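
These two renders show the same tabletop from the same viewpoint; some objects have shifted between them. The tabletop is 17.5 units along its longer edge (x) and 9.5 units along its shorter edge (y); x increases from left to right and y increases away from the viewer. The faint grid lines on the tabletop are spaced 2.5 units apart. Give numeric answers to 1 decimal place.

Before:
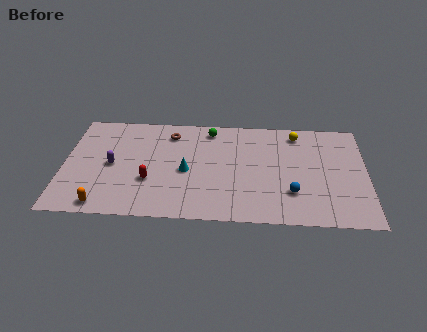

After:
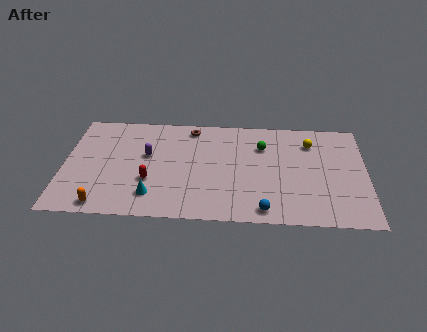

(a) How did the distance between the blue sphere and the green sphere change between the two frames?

-1.6

Before: roughly 7.3 units apart; after: 5.7. That's 1.6 units closer together.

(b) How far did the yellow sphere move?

1.1

The yellow sphere was near (13.5, 8.1) before and (14.3, 7.3) after, so it travelled √(0.8² + 0.8²) ≈ 1.1 units.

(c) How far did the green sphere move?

3.4

From (8.4, 8.2) to (11.5, 6.8), the green sphere covered √(3.1² + 1.4²) ≈ 3.4 units.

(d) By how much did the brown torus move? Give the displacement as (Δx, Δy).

(1.2, 0.6)

The brown torus was at about (6.1, 7.7) and moved to about (7.3, 8.3).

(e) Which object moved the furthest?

the green sphere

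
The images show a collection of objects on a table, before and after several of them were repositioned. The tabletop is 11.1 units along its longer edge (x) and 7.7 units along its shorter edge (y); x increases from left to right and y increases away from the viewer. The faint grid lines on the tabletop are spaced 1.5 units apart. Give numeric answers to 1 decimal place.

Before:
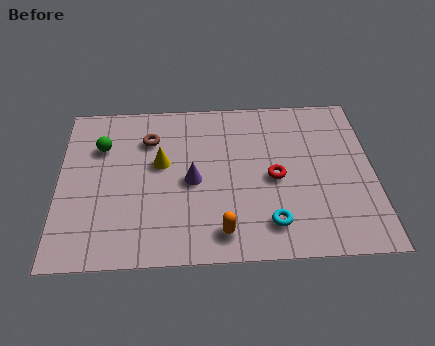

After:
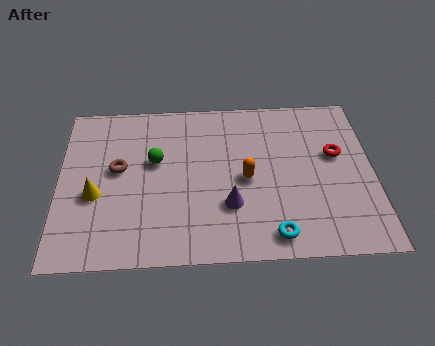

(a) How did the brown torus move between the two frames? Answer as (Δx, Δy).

(-1.1, -1.4)

The brown torus started near (3.2, 5.7) and ended near (2.1, 4.3).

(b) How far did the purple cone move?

1.8

The purple cone moved from about (4.7, 3.6) to (6.0, 2.4), a distance of √(1.3² + 1.2²) ≈ 1.8.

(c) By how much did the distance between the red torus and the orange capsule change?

+0.3

Before: roughly 3.1 units apart; after: 3.4. That's 0.3 units further apart.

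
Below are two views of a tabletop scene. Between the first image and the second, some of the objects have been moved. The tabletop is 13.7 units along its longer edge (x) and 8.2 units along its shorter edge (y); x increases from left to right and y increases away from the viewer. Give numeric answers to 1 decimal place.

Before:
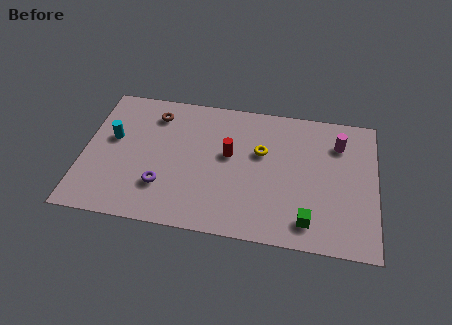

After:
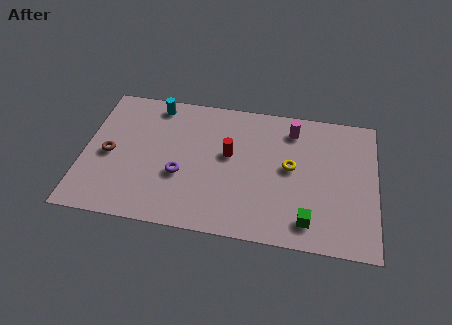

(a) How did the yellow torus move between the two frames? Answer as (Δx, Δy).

(1.4, -0.7)

From the two frames, the yellow torus sits at roughly (8.3, 5.1) before and (9.7, 4.4) after.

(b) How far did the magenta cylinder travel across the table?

2.3

The magenta cylinder moved from about (11.9, 6.2) to (9.7, 6.7), a distance of √(2.2² + 0.5²) ≈ 2.3.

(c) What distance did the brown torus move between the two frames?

3.4

The brown torus moved from about (3.2, 6.6) to (1.2, 3.8), a distance of √(2.0² + 2.8²) ≈ 3.4.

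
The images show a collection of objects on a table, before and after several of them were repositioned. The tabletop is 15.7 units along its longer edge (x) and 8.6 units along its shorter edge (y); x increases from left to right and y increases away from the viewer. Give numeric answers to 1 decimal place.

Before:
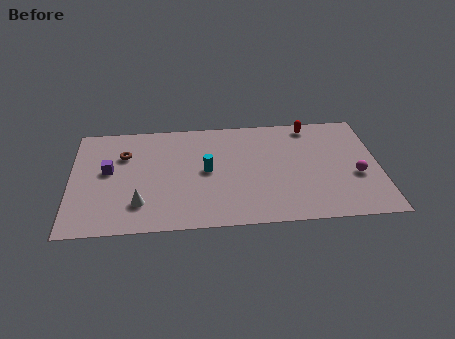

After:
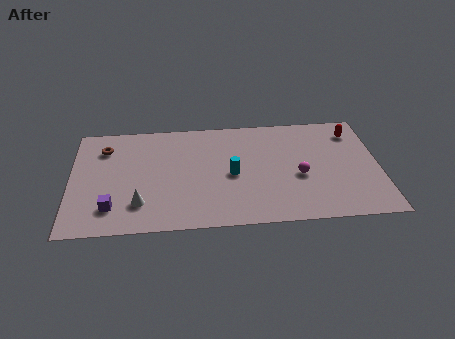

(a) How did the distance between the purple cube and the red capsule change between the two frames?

+2.6

They were about 10.8 units apart before and 13.4 after — 2.6 units further apart.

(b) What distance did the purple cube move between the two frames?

2.9

The purple cube was near (1.9, 4.8) before and (2.1, 1.9) after, so it travelled √(0.2² + 2.9²) ≈ 2.9 units.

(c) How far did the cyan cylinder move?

1.4

The cyan cylinder was near (6.9, 4.4) before and (8.2, 4.0) after, so it travelled √(1.3² + 0.4²) ≈ 1.4 units.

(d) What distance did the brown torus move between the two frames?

1.2

From (2.7, 6.0) to (1.7, 6.6), the brown torus covered √(1.0² + 0.6²) ≈ 1.2 units.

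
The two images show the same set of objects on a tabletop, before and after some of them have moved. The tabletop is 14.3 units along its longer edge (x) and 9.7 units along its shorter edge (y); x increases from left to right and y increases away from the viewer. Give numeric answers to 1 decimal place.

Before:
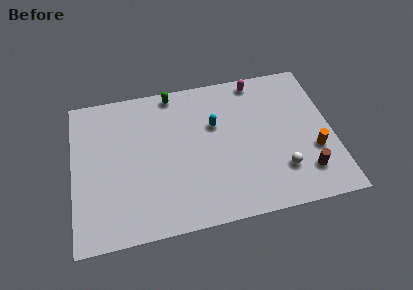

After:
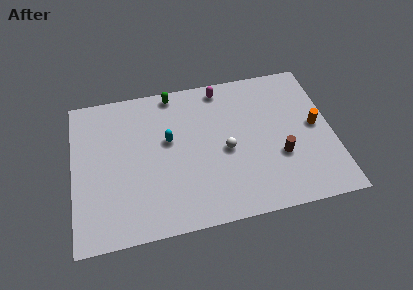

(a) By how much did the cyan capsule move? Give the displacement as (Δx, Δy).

(-2.6, -0.5)

The cyan capsule was at about (7.9, 6.2) and moved to about (5.3, 5.7).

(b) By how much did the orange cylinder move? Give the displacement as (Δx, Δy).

(0.2, 1.6)

From the two frames, the orange cylinder sits at roughly (13.2, 3.4) before and (13.4, 5.0) after.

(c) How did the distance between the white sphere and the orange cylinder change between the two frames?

+2.9

Before: roughly 2.1 units apart; after: 5.0. That's 2.9 units further apart.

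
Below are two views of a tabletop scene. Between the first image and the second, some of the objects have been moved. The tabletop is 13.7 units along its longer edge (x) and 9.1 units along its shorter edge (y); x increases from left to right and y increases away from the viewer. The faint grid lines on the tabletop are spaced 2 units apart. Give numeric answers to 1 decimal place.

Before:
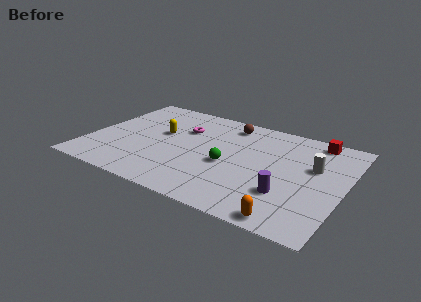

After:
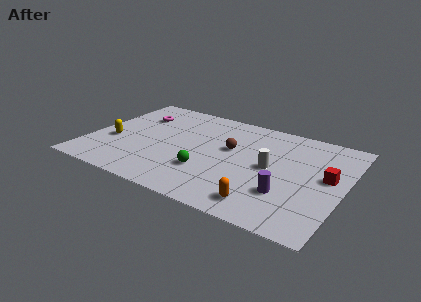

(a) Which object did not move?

the purple cylinder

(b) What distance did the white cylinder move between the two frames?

2.4

The white cylinder was near (12.0, 5.6) before and (9.8, 4.6) after, so it travelled √(2.2² + 1.0²) ≈ 2.4 units.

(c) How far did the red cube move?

3.3

From (11.8, 8.1) to (12.8, 5.0), the red cube covered √(1.0² + 3.1²) ≈ 3.3 units.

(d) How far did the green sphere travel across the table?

1.5

The green sphere was near (7.6, 3.9) before and (6.6, 2.8) after, so it travelled √(1.0² + 1.1²) ≈ 1.5 units.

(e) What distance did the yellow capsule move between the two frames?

3.0

The yellow capsule moved from about (3.7, 5.3) to (1.3, 3.5), a distance of √(2.4² + 1.8²) ≈ 3.0.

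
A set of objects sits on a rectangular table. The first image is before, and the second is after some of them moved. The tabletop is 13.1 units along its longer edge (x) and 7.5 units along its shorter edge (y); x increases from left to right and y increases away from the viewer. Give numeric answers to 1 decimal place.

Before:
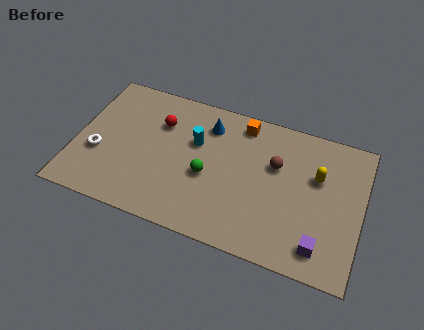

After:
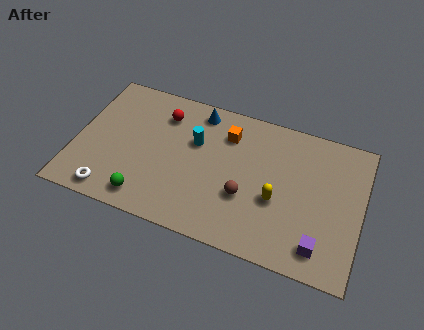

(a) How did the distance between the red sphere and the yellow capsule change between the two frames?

-1.1

The distance was about 7.3 in the first image and 6.2 in the second, so they moved 1.1 units closer together.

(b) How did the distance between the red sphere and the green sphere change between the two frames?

+1.5

They were about 3.2 units apart before and 4.7 after — 1.5 units further apart.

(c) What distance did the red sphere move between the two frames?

0.5

From (3.7, 5.3) to (3.8, 5.8), the red sphere covered √(0.1² + 0.5²) ≈ 0.5 units.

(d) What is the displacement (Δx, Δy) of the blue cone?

(-0.5, 0.6)

The blue cone started near (5.9, 5.9) and ended near (5.4, 6.5).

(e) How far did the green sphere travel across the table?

3.3

The green sphere was near (6.1, 3.2) before and (3.5, 1.1) after, so it travelled √(2.6² + 2.1²) ≈ 3.3 units.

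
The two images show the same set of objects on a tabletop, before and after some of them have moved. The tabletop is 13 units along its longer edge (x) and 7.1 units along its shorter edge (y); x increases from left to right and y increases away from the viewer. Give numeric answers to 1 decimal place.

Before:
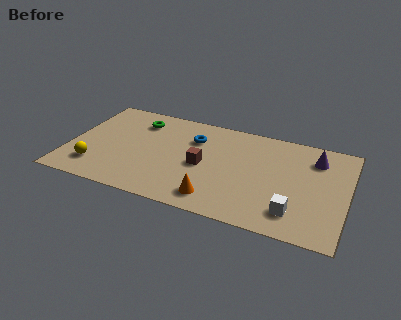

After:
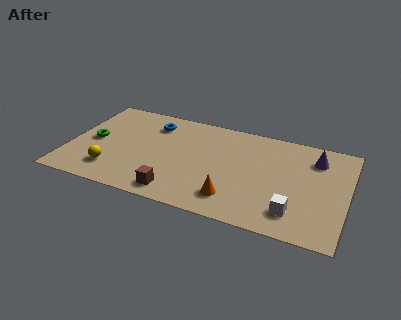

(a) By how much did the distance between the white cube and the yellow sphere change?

-0.8

The distance was about 9.3 in the first image and 8.5 in the second, so they moved 0.8 units closer together.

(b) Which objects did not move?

the purple cone and the white cube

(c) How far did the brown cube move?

2.5

The brown cube moved from about (6.3, 3.3) to (5.3, 1.0), a distance of √(1.0² + 2.3²) ≈ 2.5.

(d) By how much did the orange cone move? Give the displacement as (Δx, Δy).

(0.8, 0.3)

From the two frames, the orange cone sits at roughly (7.1, 1.2) before and (7.9, 1.5) after.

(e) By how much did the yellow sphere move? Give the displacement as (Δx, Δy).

(0.8, 0.0)

The yellow sphere started near (1.4, 1.6) and ended near (2.2, 1.6).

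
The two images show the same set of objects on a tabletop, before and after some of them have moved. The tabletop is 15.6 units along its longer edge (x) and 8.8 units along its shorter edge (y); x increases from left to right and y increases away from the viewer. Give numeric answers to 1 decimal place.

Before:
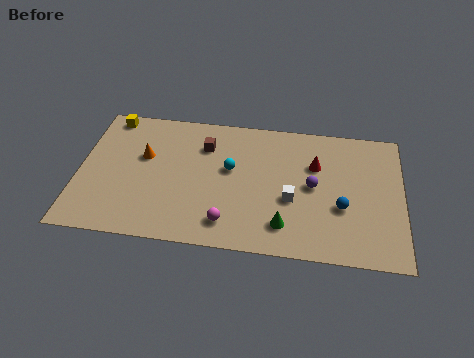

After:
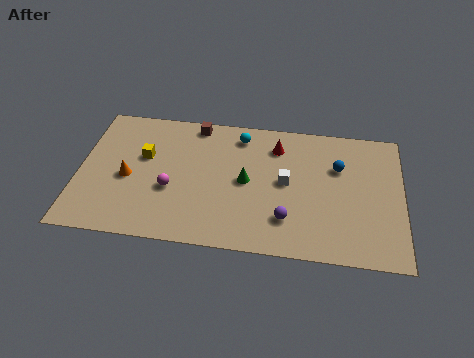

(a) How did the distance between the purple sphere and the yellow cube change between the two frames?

-2.9

Before: roughly 10.6 units apart; after: 7.7. That's 2.9 units closer together.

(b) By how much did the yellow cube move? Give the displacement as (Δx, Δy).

(1.8, -2.5)

From the two frames, the yellow cube sits at roughly (1.3, 7.9) before and (3.1, 5.4) after.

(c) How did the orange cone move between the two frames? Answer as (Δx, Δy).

(-0.7, -1.5)

From the two frames, the orange cone sits at roughly (3.1, 5.4) before and (2.4, 3.9) after.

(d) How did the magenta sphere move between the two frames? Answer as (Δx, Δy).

(-2.8, 1.8)

The magenta sphere was at about (7.3, 1.6) and moved to about (4.5, 3.4).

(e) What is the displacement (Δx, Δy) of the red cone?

(-1.9, 1.0)

The red cone started near (11.4, 5.9) and ended near (9.5, 6.9).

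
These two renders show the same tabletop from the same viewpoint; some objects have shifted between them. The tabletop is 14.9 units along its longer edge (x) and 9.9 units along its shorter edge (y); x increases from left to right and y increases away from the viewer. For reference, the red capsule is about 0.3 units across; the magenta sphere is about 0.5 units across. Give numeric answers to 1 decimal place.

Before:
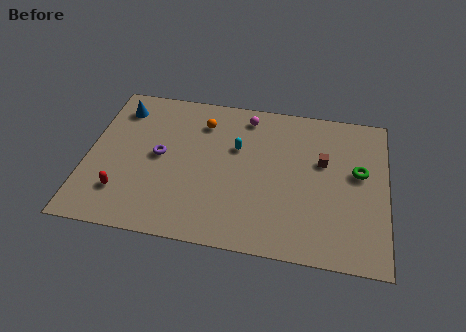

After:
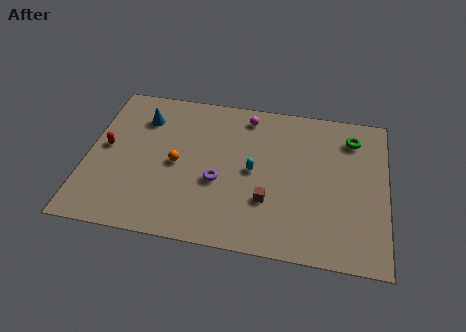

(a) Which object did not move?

the magenta sphere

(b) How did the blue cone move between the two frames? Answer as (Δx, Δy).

(1.2, -0.5)

The blue cone started near (1.4, 8.0) and ended near (2.6, 7.5).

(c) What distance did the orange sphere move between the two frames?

3.2

From (5.6, 7.7) to (4.5, 4.7), the orange sphere covered √(1.1² + 3.0²) ≈ 3.2 units.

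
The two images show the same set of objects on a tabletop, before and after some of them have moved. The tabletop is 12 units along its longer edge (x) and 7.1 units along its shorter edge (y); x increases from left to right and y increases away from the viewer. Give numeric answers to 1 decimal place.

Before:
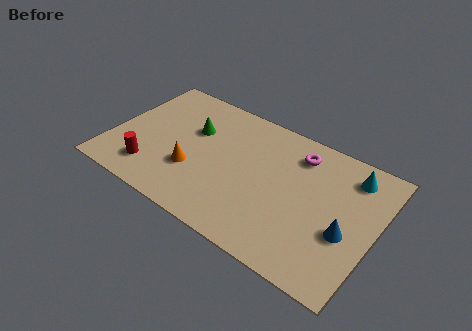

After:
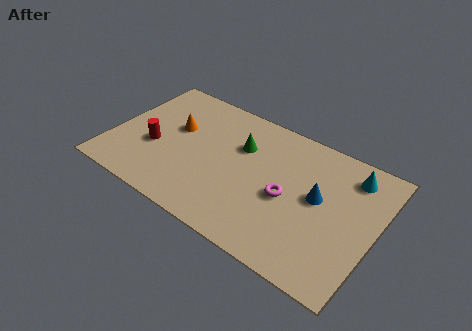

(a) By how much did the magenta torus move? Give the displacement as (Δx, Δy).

(-0.1, -2.5)

The magenta torus was at about (8.2, 5.7) and moved to about (8.1, 3.2).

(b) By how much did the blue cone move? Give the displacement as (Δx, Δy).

(-1.4, 1.1)

From the two frames, the blue cone sits at roughly (10.8, 2.8) before and (9.4, 3.9) after.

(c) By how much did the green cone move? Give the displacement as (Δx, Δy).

(2.2, 0.2)

The green cone started near (3.5, 4.6) and ended near (5.7, 4.8).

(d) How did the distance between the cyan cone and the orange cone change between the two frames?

+0.5

They were about 7.5 units apart before and 8.0 after — 0.5 units further apart.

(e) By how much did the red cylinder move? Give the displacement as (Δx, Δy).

(-0.1, 1.3)

The red cylinder started near (2.1, 1.5) and ended near (2.0, 2.8).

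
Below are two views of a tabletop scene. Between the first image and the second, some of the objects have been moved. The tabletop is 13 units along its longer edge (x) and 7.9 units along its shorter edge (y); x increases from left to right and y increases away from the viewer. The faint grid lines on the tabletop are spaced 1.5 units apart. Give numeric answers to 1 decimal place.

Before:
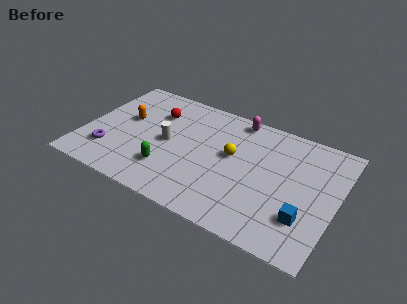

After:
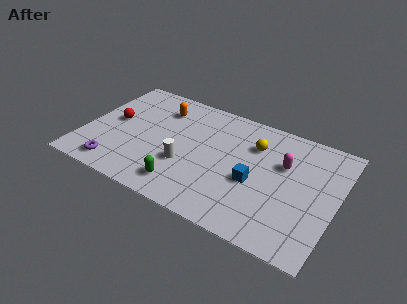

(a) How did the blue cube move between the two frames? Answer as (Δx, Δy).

(-2.7, 1.1)

From the two frames, the blue cube sits at roughly (11.6, 2.2) before and (8.9, 3.3) after.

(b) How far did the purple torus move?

1.0

The purple torus was near (1.5, 2.0) before and (2.0, 1.1) after, so it travelled √(0.5² + 0.9²) ≈ 1.0 units.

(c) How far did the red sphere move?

2.5

From (3.4, 5.7) to (1.4, 4.2), the red sphere covered √(2.0² + 1.5²) ≈ 2.5 units.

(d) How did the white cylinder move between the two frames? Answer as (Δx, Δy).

(1.1, -1.1)

The white cylinder started near (4.3, 3.9) and ended near (5.4, 2.8).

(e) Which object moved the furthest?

the magenta capsule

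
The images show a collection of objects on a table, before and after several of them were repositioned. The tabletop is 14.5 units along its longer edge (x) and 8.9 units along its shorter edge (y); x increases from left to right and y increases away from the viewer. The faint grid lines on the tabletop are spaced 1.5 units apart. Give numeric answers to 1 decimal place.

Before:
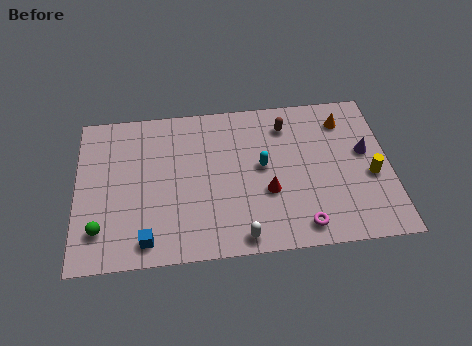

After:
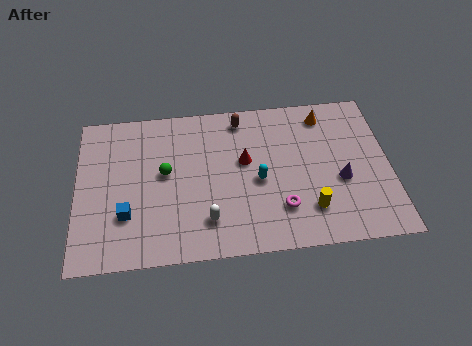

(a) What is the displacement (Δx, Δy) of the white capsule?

(-1.5, 1.1)

The white capsule started near (7.5, 0.9) and ended near (6.0, 2.0).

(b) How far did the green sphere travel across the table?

4.2

The green sphere was near (1.1, 2.0) before and (4.1, 4.9) after, so it travelled √(3.0² + 2.9²) ≈ 4.2 units.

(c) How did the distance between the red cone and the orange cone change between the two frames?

-0.9

Before: roughly 5.3 units apart; after: 4.4. That's 0.9 units closer together.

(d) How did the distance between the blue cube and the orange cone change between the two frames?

-0.5

The distance was about 11.0 in the first image and 10.5 in the second, so they moved 0.5 units closer together.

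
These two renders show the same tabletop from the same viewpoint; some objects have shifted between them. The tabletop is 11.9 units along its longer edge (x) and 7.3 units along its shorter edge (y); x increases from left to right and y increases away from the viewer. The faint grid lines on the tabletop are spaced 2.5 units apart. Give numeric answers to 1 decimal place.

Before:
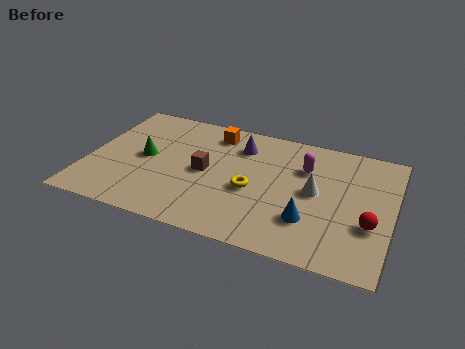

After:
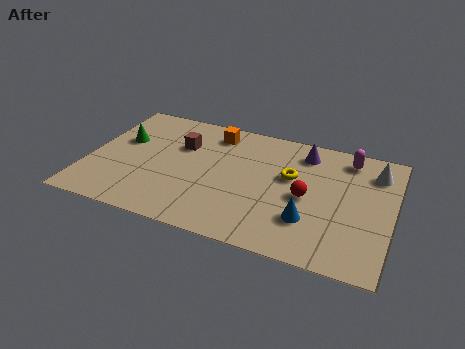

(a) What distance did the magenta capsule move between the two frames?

1.9

The magenta capsule was near (8.4, 5.1) before and (10.0, 6.2) after, so it travelled √(1.6² + 1.1²) ≈ 1.9 units.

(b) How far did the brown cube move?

1.7

From (4.6, 3.6) to (3.5, 4.9), the brown cube covered √(1.1² + 1.3²) ≈ 1.7 units.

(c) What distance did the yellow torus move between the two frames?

1.9

The yellow torus moved from about (6.5, 3.1) to (7.9, 4.4), a distance of √(1.4² + 1.3²) ≈ 1.9.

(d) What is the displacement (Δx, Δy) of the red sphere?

(-2.5, 0.8)

The red sphere was at about (11.1, 2.6) and moved to about (8.6, 3.4).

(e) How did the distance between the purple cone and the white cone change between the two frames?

-0.8

They were about 3.6 units apart before and 2.8 after — 0.8 units closer together.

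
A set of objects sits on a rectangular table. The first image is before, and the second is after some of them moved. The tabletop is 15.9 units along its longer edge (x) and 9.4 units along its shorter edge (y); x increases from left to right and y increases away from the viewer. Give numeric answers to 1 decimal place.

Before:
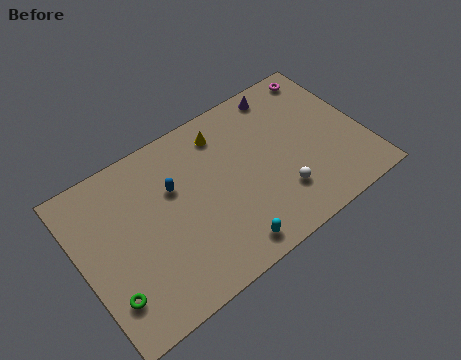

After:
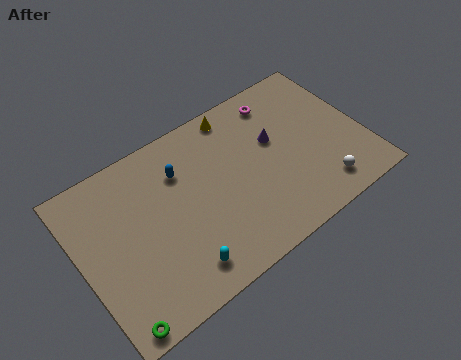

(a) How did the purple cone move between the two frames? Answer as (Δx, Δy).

(-1.0, -2.6)

From the two frames, the purple cone sits at roughly (12.1, 8.3) before and (11.1, 5.7) after.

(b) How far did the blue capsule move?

0.9

The blue capsule moved from about (5.4, 6.1) to (5.9, 6.8), a distance of √(0.5² + 0.7²) ≈ 0.9.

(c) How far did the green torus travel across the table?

1.5

From (1.1, 2.3) to (1.1, 0.8), the green torus covered √(0.0² + 1.5²) ≈ 1.5 units.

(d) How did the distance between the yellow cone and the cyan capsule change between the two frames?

+1.6

They were about 6.6 units apart before and 8.2 after — 1.6 units further apart.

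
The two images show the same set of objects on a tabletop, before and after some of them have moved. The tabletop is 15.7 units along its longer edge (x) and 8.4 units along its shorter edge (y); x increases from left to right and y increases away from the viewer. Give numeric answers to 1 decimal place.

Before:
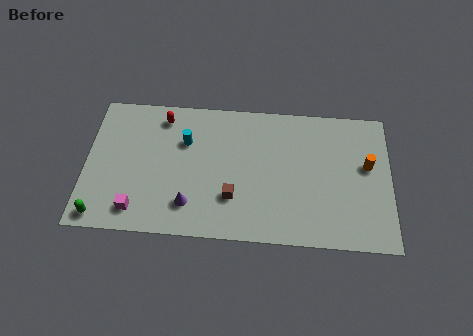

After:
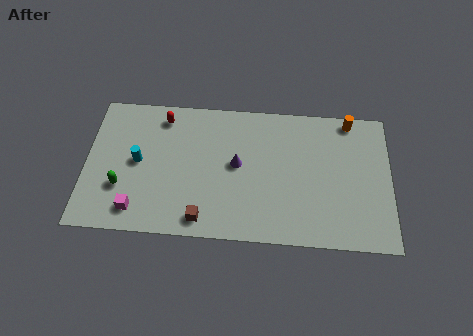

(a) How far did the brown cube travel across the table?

2.1

The brown cube moved from about (7.6, 2.5) to (6.1, 1.1), a distance of √(1.5² + 1.4²) ≈ 2.1.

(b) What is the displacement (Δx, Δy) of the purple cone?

(2.4, 2.6)

The purple cone was at about (5.4, 1.9) and moved to about (7.8, 4.5).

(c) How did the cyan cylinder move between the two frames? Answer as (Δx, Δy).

(-2.4, -1.4)

The cyan cylinder was at about (5.1, 5.7) and moved to about (2.7, 4.3).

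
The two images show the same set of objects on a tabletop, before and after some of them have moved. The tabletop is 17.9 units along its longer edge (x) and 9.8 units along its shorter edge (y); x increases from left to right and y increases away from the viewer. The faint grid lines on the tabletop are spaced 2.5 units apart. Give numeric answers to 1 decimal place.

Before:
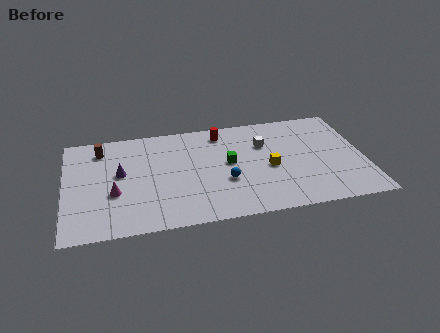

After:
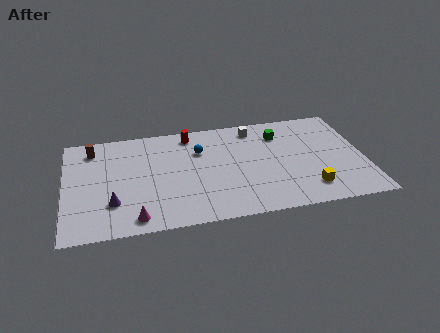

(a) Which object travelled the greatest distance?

the green cube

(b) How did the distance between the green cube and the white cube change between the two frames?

-0.9

The distance was about 2.6 in the first image and 1.7 in the second, so they moved 0.9 units closer together.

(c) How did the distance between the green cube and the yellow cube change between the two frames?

+3.1

They were about 2.6 units apart before and 5.7 after — 3.1 units further apart.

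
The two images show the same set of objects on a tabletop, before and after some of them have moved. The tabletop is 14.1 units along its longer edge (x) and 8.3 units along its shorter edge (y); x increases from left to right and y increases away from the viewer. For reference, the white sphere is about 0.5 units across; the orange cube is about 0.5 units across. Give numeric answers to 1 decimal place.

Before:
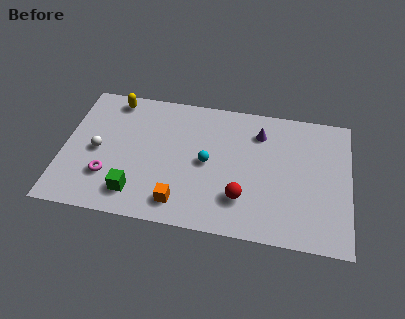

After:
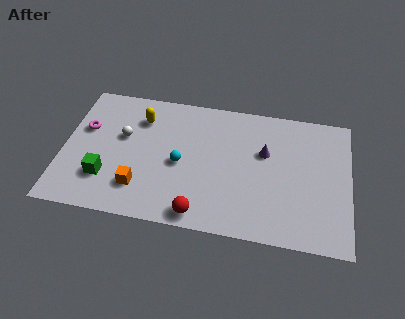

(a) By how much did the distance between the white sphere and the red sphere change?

-1.7

Before: roughly 7.4 units apart; after: 5.7. That's 1.7 units closer together.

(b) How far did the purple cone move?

1.2

From (9.6, 6.4) to (9.9, 5.2), the purple cone covered √(0.3² + 1.2²) ≈ 1.2 units.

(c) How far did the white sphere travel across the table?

1.6

The white sphere was near (1.7, 3.9) before and (2.9, 5.0) after, so it travelled √(1.2² + 1.1²) ≈ 1.6 units.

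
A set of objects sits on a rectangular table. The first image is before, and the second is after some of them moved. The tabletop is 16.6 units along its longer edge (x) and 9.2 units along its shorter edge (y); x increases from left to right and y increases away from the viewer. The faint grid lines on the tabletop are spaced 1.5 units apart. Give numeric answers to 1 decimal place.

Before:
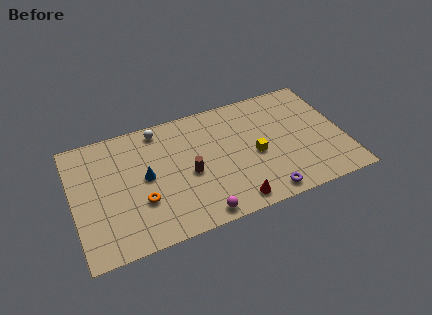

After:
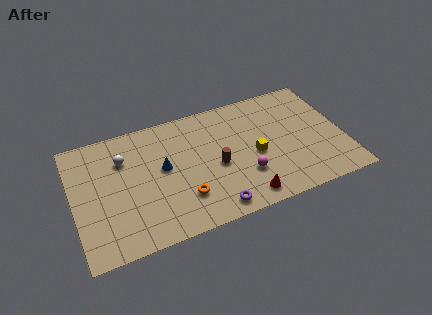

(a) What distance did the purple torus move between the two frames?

3.1

The purple torus moved from about (11.3, 1.0) to (8.2, 1.1), a distance of √(3.1² + 0.1²) ≈ 3.1.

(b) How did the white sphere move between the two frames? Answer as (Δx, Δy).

(-2.3, -1.5)

The white sphere started near (5.5, 8.1) and ended near (3.2, 6.6).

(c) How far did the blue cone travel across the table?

1.1

From (4.4, 4.8) to (5.5, 5.1), the blue cone covered √(1.1² + 0.3²) ≈ 1.1 units.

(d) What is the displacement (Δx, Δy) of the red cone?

(0.7, 0.1)

From the two frames, the red cone sits at roughly (9.4, 1.1) before and (10.1, 1.2) after.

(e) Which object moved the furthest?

the magenta sphere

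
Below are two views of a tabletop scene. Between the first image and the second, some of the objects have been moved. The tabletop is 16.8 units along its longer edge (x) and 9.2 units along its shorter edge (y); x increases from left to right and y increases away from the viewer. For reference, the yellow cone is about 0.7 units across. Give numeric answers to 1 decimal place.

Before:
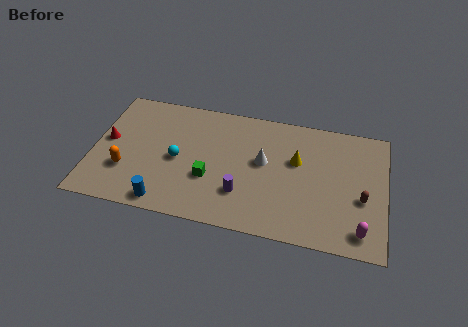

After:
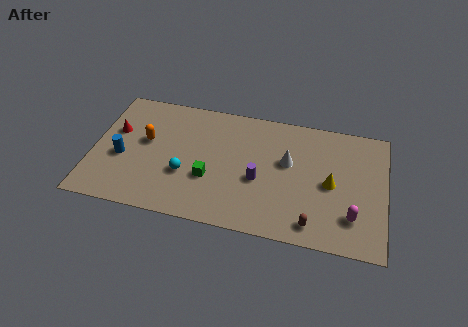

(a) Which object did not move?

the green cube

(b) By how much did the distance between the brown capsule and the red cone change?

-2.3

Before: roughly 14.7 units apart; after: 12.4. That's 2.3 units closer together.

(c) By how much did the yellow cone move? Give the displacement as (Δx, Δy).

(2.0, -1.3)

From the two frames, the yellow cone sits at roughly (11.7, 5.7) before and (13.7, 4.4) after.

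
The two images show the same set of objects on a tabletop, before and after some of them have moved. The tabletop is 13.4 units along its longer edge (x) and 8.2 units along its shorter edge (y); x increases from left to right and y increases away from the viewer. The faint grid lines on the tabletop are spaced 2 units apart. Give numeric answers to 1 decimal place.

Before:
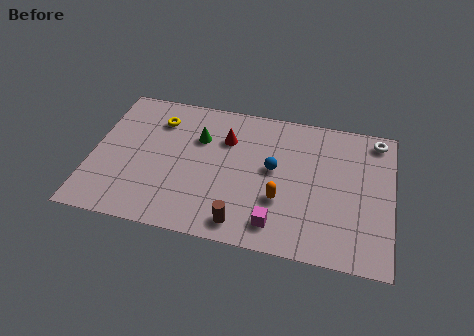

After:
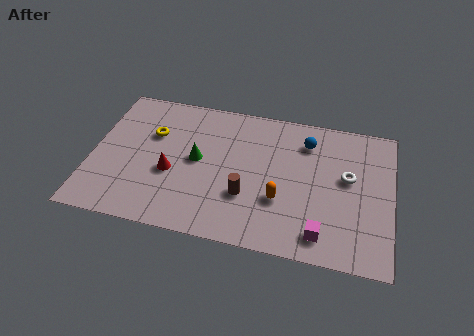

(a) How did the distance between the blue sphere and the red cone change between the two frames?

+4.1

They were about 2.6 units apart before and 6.7 after — 4.1 units further apart.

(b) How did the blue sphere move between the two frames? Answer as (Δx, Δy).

(1.4, 1.9)

The blue sphere was at about (8.1, 4.5) and moved to about (9.5, 6.4).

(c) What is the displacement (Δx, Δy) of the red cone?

(-2.3, -2.5)

The red cone started near (5.9, 5.8) and ended near (3.6, 3.3).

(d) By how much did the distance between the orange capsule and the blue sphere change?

+2.0

The distance was about 1.7 in the first image and 3.7 in the second, so they moved 2.0 units further apart.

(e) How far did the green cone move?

1.3

The green cone was near (4.7, 5.6) before and (4.7, 4.3) after, so it travelled √(0.0² + 1.3²) ≈ 1.3 units.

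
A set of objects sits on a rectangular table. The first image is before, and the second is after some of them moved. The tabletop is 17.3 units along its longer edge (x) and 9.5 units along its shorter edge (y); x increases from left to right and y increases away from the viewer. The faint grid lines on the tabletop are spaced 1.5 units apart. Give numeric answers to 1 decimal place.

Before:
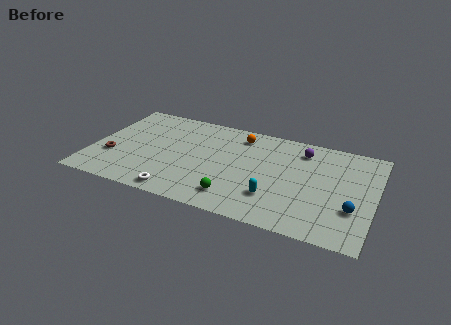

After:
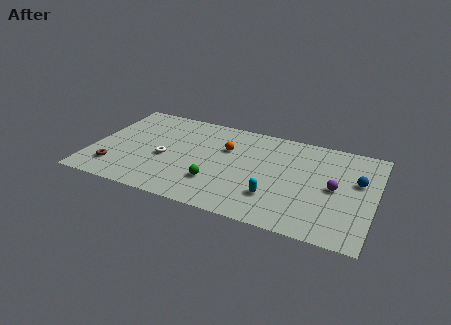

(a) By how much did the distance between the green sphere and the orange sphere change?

-2.5

They were about 6.1 units apart before and 3.6 after — 2.5 units closer together.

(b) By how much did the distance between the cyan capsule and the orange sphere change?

-0.9

They were about 5.9 units apart before and 5.0 after — 0.9 units closer together.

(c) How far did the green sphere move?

1.6

The green sphere moved from about (9.1, 1.8) to (7.8, 2.7), a distance of √(1.3² + 0.9²) ≈ 1.6.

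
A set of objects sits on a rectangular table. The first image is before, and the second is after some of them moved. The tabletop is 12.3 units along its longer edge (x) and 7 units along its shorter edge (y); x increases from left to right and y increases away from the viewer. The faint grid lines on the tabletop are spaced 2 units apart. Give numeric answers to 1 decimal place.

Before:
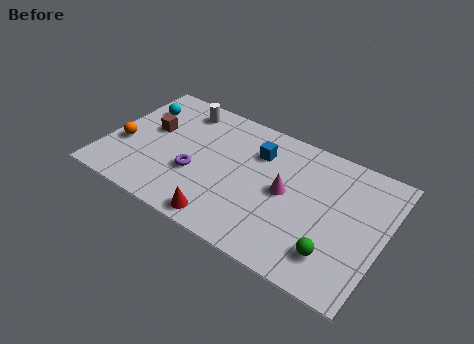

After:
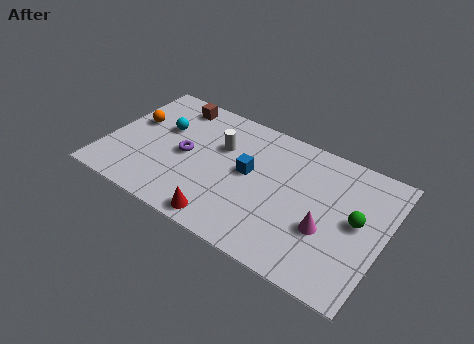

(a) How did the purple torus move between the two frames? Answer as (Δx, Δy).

(-0.6, 0.8)

From the two frames, the purple torus sits at roughly (4.1, 2.6) before and (3.5, 3.4) after.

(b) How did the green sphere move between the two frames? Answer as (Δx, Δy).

(0.7, 2.1)

The green sphere was at about (10.4, 1.6) and moved to about (11.1, 3.7).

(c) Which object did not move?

the red cone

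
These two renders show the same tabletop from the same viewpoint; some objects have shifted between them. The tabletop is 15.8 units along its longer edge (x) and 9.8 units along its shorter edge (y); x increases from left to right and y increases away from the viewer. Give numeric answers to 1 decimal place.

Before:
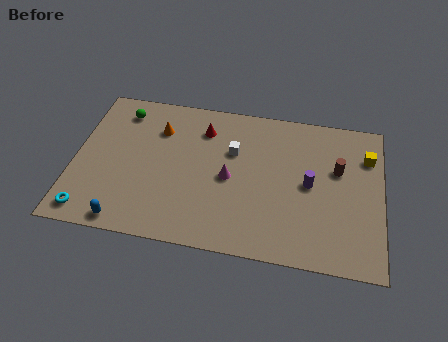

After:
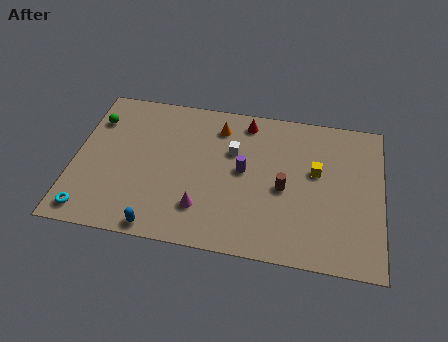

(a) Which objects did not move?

the white cube and the cyan torus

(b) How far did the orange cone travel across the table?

3.2

The orange cone moved from about (4.2, 7.2) to (7.3, 7.9), a distance of √(3.1² + 0.7²) ≈ 3.2.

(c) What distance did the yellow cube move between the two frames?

3.0

From (15.0, 7.2) to (12.4, 5.8), the yellow cube covered √(2.6² + 1.4²) ≈ 3.0 units.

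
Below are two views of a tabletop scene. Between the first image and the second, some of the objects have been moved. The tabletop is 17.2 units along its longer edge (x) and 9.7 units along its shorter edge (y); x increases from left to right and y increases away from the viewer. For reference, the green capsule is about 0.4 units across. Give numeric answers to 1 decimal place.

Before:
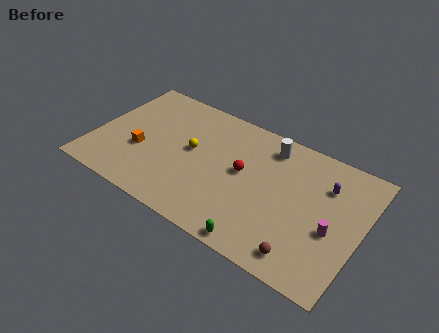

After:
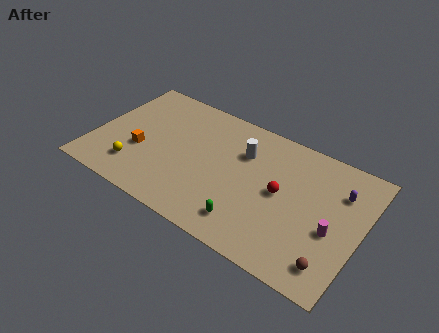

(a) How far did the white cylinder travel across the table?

2.0

The white cylinder moved from about (10.9, 8.1) to (9.4, 6.8), a distance of √(1.5² + 1.3²) ≈ 2.0.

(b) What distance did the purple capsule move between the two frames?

0.9

From (14.7, 7.0) to (15.6, 7.0), the purple capsule covered √(0.9² + 0.0²) ≈ 0.9 units.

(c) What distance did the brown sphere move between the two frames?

1.7

The brown sphere was near (14.1, 1.4) before and (15.8, 1.7) after, so it travelled √(1.7² + 0.3²) ≈ 1.7 units.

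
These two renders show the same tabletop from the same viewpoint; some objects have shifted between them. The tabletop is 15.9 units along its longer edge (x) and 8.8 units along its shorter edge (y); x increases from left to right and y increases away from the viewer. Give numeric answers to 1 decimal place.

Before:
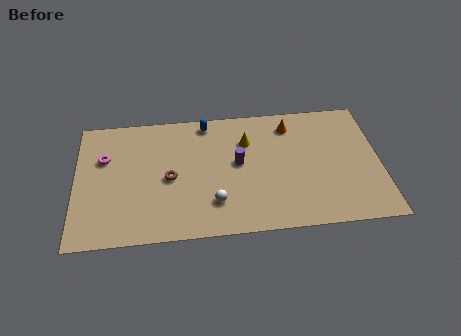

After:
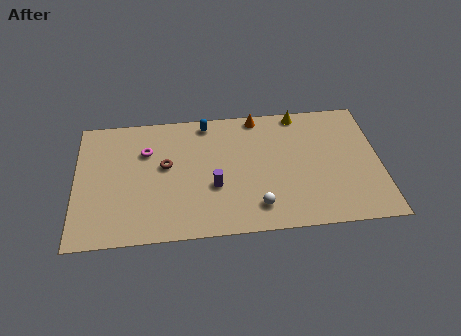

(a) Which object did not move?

the blue capsule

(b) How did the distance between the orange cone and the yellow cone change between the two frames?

-0.3

Before: roughly 2.5 units apart; after: 2.2. That's 0.3 units closer together.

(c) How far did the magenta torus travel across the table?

2.2

The magenta torus was near (1.5, 5.8) before and (3.7, 6.1) after, so it travelled √(2.2² + 0.3²) ≈ 2.2 units.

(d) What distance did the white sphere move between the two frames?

2.3

The white sphere moved from about (7.2, 2.2) to (9.4, 1.7), a distance of √(2.2² + 0.5²) ≈ 2.3.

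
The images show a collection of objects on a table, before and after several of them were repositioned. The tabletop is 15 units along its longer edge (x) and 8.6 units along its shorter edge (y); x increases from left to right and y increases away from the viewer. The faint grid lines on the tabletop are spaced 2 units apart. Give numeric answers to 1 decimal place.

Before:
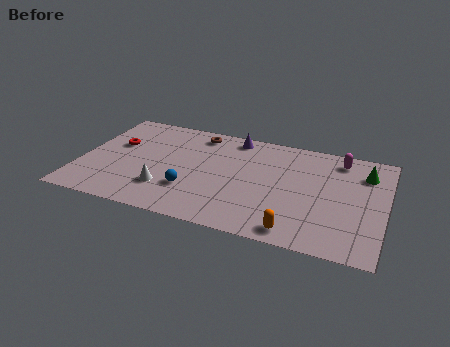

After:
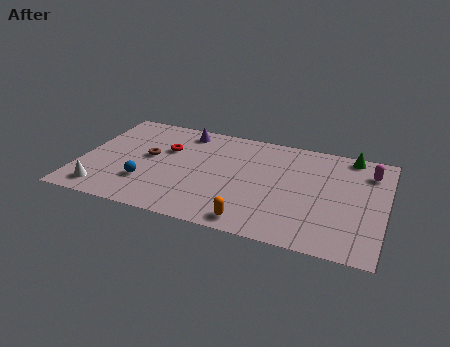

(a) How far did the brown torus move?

3.5

The brown torus was near (5.5, 7.4) before and (3.3, 4.7) after, so it travelled √(2.2² + 2.7²) ≈ 3.5 units.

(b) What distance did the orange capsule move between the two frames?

2.1

The orange capsule was near (10.9, 1.0) before and (8.8, 1.0) after, so it travelled √(2.1² + 0.0²) ≈ 2.1 units.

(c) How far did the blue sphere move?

2.2

From (5.6, 2.6) to (3.4, 2.5), the blue sphere covered √(2.2² + 0.1²) ≈ 2.2 units.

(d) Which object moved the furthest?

the brown torus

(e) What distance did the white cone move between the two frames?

3.2

From (4.4, 2.3) to (1.4, 1.3), the white cone covered √(3.0² + 1.0²) ≈ 3.2 units.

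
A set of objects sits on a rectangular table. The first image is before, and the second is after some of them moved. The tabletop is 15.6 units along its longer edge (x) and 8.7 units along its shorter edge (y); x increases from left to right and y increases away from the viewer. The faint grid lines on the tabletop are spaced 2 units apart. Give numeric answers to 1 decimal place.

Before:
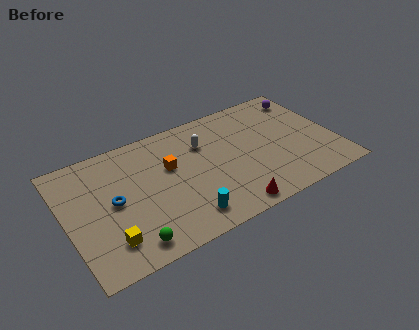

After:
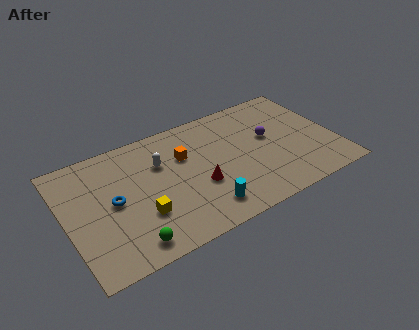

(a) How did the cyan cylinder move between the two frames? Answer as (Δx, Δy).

(1.1, 0.1)

The cyan cylinder was at about (6.4, 1.5) and moved to about (7.5, 1.6).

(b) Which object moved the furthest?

the purple sphere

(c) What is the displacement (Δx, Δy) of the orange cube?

(0.9, 0.4)

From the two frames, the orange cube sits at roughly (6.1, 5.4) before and (7.0, 5.8) after.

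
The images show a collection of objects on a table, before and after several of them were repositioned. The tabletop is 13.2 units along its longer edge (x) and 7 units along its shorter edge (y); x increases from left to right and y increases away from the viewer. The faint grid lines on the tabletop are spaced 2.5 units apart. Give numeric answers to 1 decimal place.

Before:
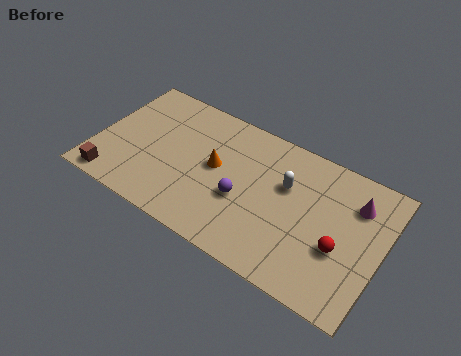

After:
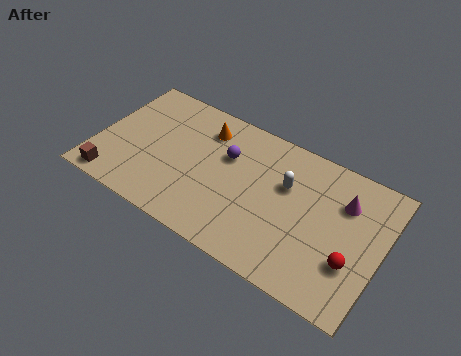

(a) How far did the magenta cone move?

0.5

From (11.8, 5.2) to (11.3, 5.0), the magenta cone covered √(0.5² + 0.2²) ≈ 0.5 units.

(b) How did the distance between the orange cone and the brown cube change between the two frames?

+0.6

Before: roughly 5.3 units apart; after: 5.9. That's 0.6 units further apart.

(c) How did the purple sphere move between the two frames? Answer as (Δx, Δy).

(-1.0, 1.8)

From the two frames, the purple sphere sits at roughly (6.9, 2.8) before and (5.9, 4.6) after.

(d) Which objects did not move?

the white capsule and the brown cube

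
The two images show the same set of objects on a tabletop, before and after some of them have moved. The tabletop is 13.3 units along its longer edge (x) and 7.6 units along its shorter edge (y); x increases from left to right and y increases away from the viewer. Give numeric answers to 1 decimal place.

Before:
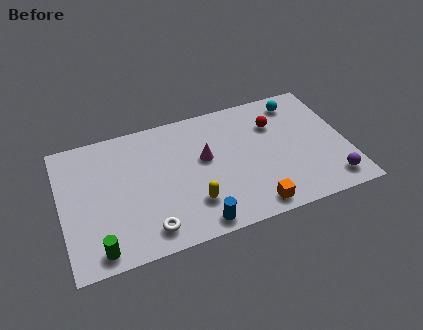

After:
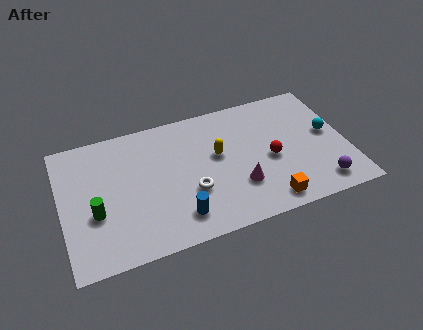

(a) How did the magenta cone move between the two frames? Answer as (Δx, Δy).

(1.4, -2.1)

From the two frames, the magenta cone sits at roughly (6.7, 4.4) before and (8.1, 2.3) after.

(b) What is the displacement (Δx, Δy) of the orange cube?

(0.7, 0.1)

The orange cube was at about (8.6, 0.9) and moved to about (9.3, 1.0).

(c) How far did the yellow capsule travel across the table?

2.8

The yellow capsule was near (5.9, 2.0) before and (7.3, 4.4) after, so it travelled √(1.4² + 2.4²) ≈ 2.8 units.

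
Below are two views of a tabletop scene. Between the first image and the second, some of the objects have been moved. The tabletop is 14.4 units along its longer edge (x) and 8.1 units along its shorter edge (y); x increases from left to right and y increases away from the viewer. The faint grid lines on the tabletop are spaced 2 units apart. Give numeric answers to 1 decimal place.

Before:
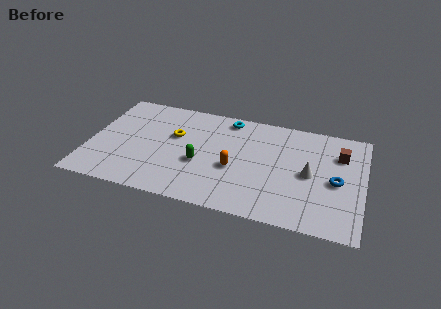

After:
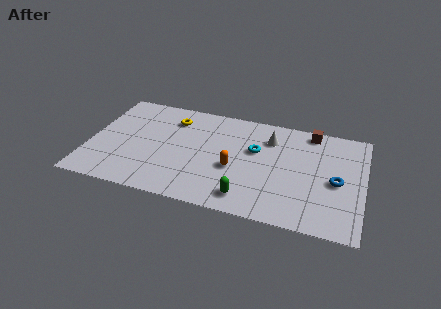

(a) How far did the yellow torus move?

1.3

The yellow torus moved from about (4.4, 5.0) to (4.2, 6.3), a distance of √(0.2² + 1.3²) ≈ 1.3.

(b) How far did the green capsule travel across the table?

3.2

The green capsule was near (5.9, 3.2) before and (8.5, 1.3) after, so it travelled √(2.6² + 1.9²) ≈ 3.2 units.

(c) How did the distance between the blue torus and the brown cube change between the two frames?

+1.7

Before: roughly 2.1 units apart; after: 3.8. That's 1.7 units further apart.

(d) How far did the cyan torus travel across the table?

2.6

From (7.1, 7.1) to (8.7, 5.0), the cyan torus covered √(1.6² + 2.1²) ≈ 2.6 units.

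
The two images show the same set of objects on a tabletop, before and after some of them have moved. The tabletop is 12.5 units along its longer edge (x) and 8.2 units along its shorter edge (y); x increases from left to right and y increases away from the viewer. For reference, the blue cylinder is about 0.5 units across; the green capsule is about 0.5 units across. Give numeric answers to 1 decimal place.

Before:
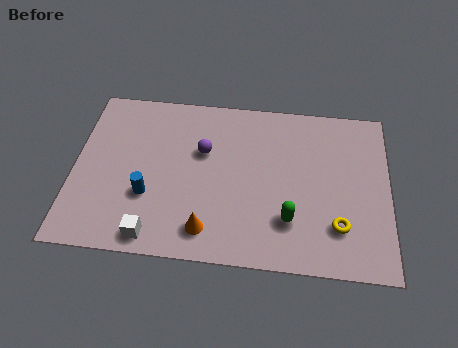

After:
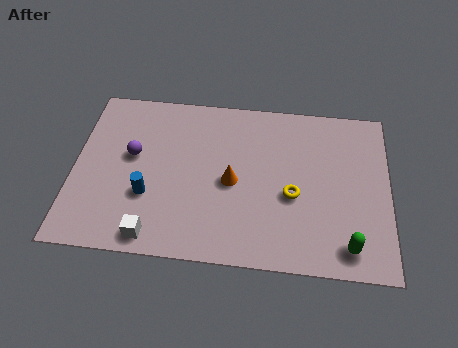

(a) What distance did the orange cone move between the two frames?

2.6

From (5.4, 1.4) to (6.3, 3.8), the orange cone covered √(0.9² + 2.4²) ≈ 2.6 units.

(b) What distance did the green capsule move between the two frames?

2.5

From (8.6, 2.2) to (10.9, 1.2), the green capsule covered √(2.3² + 1.0²) ≈ 2.5 units.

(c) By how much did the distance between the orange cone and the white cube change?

+2.0

They were about 2.2 units apart before and 4.2 after — 2.0 units further apart.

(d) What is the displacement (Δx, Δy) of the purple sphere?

(-2.8, -0.5)

From the two frames, the purple sphere sits at roughly (5.1, 5.2) before and (2.3, 4.7) after.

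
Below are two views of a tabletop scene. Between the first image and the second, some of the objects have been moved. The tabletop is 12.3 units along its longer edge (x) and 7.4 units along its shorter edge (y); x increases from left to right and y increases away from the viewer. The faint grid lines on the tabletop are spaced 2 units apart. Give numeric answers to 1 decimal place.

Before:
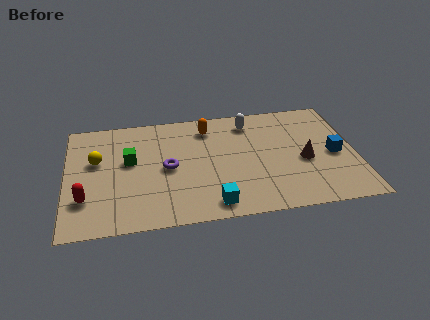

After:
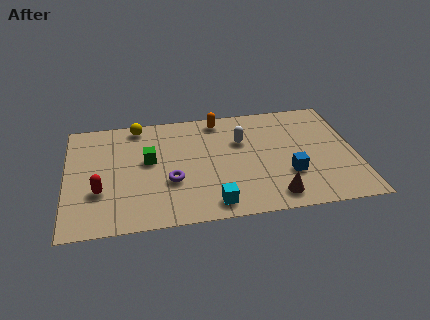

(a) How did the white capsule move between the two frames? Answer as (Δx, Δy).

(-0.4, -1.2)

From the two frames, the white capsule sits at roughly (7.9, 6.1) before and (7.5, 4.9) after.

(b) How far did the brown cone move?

2.5

From (10.1, 3.2) to (8.7, 1.1), the brown cone covered √(1.4² + 2.1²) ≈ 2.5 units.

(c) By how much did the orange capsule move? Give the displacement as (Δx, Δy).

(0.5, 0.5)

The orange capsule was at about (6.1, 6.0) and moved to about (6.6, 6.5).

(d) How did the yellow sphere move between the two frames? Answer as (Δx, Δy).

(1.8, 2.1)

The yellow sphere was at about (1.3, 4.5) and moved to about (3.1, 6.6).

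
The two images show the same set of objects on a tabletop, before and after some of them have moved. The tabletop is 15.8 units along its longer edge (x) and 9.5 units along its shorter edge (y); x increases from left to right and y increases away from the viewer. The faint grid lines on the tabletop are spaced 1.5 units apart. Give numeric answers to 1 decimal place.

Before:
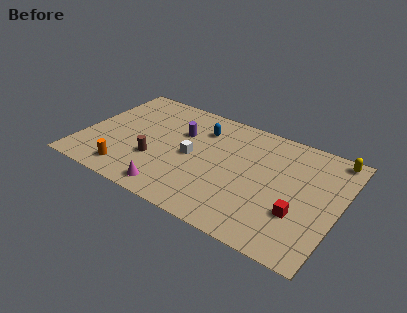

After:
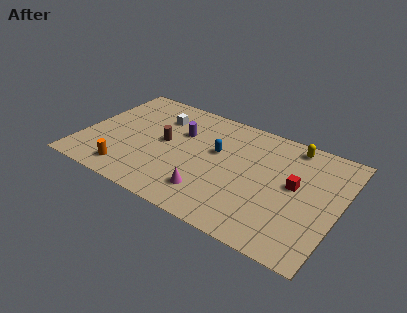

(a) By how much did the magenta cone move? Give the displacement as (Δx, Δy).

(2.2, 0.9)

The magenta cone was at about (6.1, 1.2) and moved to about (8.3, 2.1).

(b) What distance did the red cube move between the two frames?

2.2

The red cube moved from about (13.6, 3.1) to (13.1, 5.2), a distance of √(0.5² + 2.1²) ≈ 2.2.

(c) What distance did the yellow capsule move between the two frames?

2.5

From (15.0, 8.6) to (12.5, 8.4), the yellow capsule covered √(2.5² + 0.2²) ≈ 2.5 units.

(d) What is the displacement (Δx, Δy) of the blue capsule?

(1.2, -1.5)

The blue capsule started near (7.0, 7.2) and ended near (8.2, 5.7).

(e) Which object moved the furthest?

the white cube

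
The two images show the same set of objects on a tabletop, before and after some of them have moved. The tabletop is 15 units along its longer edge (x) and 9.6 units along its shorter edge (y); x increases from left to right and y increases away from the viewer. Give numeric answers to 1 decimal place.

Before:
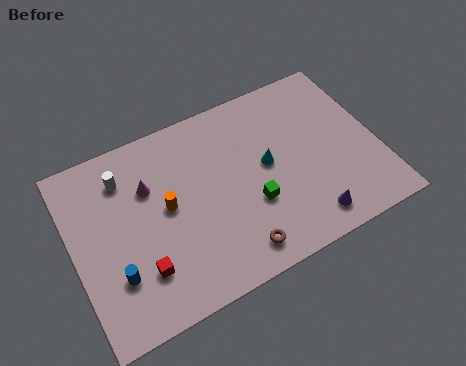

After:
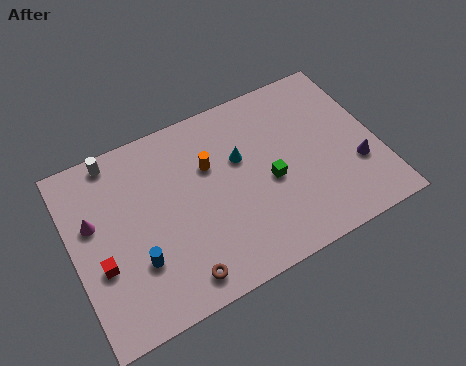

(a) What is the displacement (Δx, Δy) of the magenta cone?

(-2.8, -0.6)

From the two frames, the magenta cone sits at roughly (3.9, 6.5) before and (1.1, 5.9) after.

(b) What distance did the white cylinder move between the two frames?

1.2

From (2.8, 7.5) to (2.5, 8.7), the white cylinder covered √(0.3² + 1.2²) ≈ 1.2 units.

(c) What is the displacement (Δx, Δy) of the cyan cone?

(-1.2, 0.9)

The cyan cone was at about (9.6, 5.1) and moved to about (8.4, 6.0).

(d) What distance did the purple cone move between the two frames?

3.2

The purple cone was near (11.1, 1.4) before and (13.8, 3.2) after, so it travelled √(2.7² + 1.8²) ≈ 3.2 units.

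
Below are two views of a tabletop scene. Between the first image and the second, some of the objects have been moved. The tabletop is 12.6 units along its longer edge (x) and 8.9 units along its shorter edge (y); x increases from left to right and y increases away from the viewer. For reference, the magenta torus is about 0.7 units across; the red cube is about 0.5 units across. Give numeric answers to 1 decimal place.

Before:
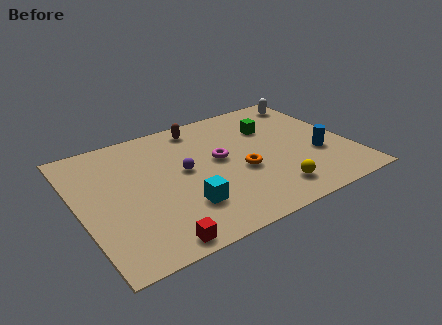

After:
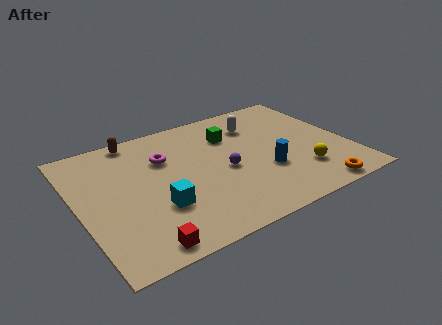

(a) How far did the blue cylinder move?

2.5

The blue cylinder moved from about (11.0, 3.2) to (8.5, 3.1), a distance of √(2.5² + 0.1²) ≈ 2.5.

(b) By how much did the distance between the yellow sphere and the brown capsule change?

+2.5

They were about 6.6 units apart before and 9.1 after — 2.5 units further apart.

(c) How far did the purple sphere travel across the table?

2.0

The purple sphere was near (4.9, 4.8) before and (6.7, 4.0) after, so it travelled √(1.8² + 0.8²) ≈ 2.0 units.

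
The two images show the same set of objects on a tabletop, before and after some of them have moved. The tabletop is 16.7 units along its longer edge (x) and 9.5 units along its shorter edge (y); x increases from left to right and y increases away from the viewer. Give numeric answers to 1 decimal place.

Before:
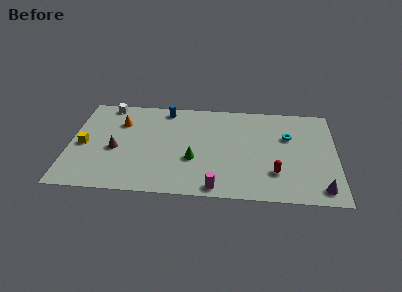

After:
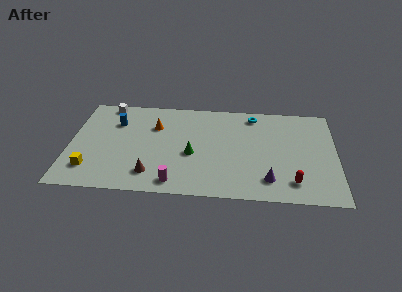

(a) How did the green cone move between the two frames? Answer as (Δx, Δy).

(-0.1, 0.5)

The green cone started near (7.8, 3.5) and ended near (7.7, 4.0).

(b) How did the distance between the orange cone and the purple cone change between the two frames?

-5.1

The distance was about 13.7 in the first image and 8.6 in the second, so they moved 5.1 units closer together.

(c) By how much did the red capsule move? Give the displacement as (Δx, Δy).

(1.1, -0.8)

From the two frames, the red capsule sits at roughly (12.9, 2.6) before and (14.0, 1.8) after.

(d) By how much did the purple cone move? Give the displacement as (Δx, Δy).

(-3.2, 0.6)

From the two frames, the purple cone sits at roughly (15.7, 1.3) before and (12.5, 1.9) after.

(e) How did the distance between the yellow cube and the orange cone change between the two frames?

+2.7

They were about 3.3 units apart before and 6.0 after — 2.7 units further apart.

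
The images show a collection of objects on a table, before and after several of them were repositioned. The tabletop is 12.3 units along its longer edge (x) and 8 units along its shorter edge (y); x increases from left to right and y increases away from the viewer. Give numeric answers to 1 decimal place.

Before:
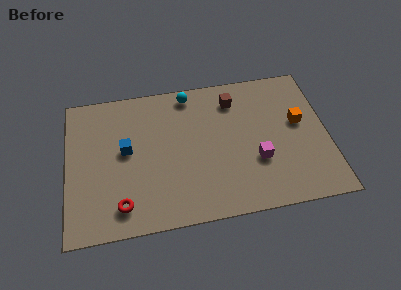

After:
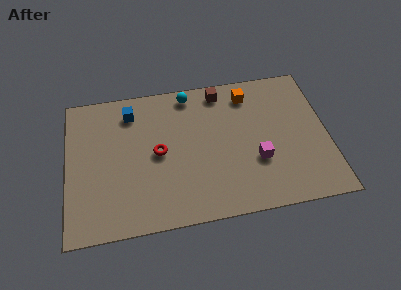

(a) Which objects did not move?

the magenta cube and the cyan sphere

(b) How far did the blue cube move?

2.1

The blue cube moved from about (2.8, 4.4) to (3.1, 6.5), a distance of √(0.3² + 2.1²) ≈ 2.1.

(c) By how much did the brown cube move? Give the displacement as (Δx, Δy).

(-0.6, 0.6)

From the two frames, the brown cube sits at roughly (8.0, 6.4) before and (7.4, 7.0) after.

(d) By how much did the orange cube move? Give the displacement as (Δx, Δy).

(-2.3, 2.0)

From the two frames, the orange cube sits at roughly (11.0, 4.6) before and (8.7, 6.6) after.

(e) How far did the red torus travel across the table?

3.2

The red torus moved from about (2.5, 1.4) to (4.3, 4.0), a distance of √(1.8² + 2.6²) ≈ 3.2.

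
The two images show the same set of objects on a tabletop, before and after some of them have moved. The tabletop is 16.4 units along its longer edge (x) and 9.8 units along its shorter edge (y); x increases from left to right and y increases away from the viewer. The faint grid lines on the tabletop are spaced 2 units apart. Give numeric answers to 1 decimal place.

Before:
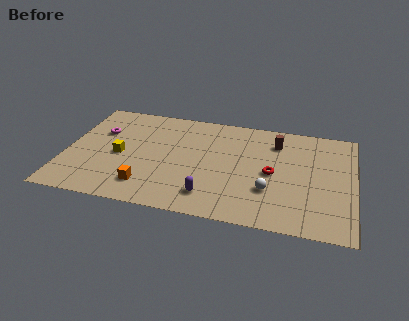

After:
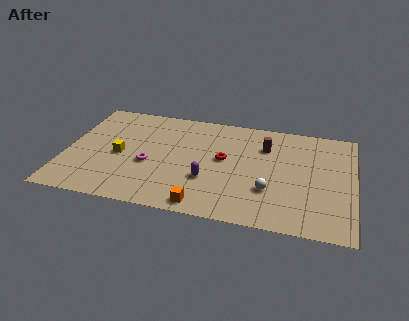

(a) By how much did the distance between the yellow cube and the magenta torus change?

-0.6

Before: roughly 2.4 units apart; after: 1.8. That's 0.6 units closer together.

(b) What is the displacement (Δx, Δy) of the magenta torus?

(3.0, -2.5)

The magenta torus started near (1.8, 6.5) and ended near (4.8, 4.0).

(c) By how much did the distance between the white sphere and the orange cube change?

-2.8

Before: roughly 7.0 units apart; after: 4.2. That's 2.8 units closer together.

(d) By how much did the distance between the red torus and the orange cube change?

-3.0

Before: roughly 7.5 units apart; after: 4.5. That's 3.0 units closer together.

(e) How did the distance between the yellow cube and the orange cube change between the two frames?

+3.1

The distance was about 3.0 in the first image and 6.1 in the second, so they moved 3.1 units further apart.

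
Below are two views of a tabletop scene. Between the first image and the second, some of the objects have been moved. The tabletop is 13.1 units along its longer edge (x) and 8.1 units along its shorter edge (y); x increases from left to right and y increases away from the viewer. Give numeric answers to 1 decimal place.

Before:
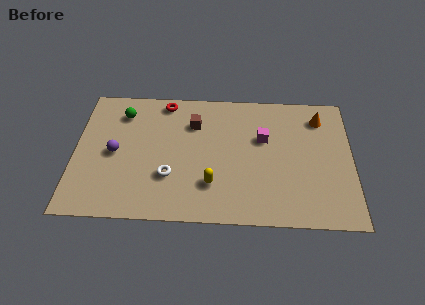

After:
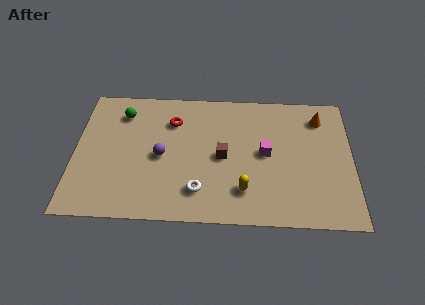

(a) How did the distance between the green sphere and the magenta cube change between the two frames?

+0.3

They were about 6.8 units apart before and 7.1 after — 0.3 units further apart.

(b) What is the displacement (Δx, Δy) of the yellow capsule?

(1.5, -0.3)

The yellow capsule was at about (6.5, 2.2) and moved to about (8.0, 1.9).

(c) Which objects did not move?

the green sphere and the orange cone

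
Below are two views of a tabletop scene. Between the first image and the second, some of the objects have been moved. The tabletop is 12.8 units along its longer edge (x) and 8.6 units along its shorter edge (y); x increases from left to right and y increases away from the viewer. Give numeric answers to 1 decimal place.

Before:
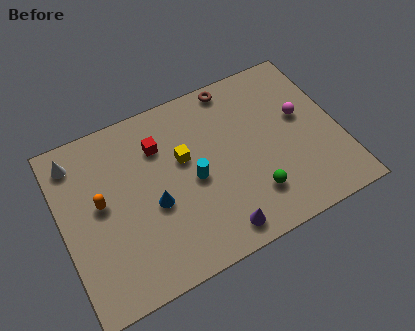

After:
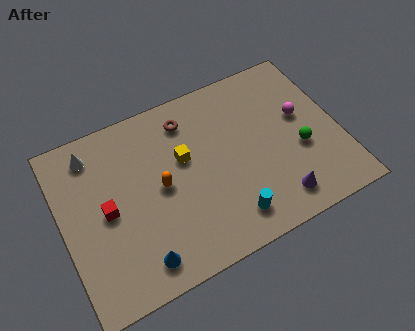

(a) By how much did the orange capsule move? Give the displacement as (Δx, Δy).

(2.7, -0.4)

The orange capsule started near (1.8, 4.7) and ended near (4.5, 4.3).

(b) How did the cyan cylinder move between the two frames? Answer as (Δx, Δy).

(1.3, -2.5)

From the two frames, the cyan cylinder sits at roughly (6.0, 4.0) before and (7.3, 1.5) after.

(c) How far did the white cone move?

0.8

The white cone was near (0.9, 7.2) before and (1.7, 7.2) after, so it travelled √(0.8² + 0.0²) ≈ 0.8 units.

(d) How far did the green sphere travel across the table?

2.7

From (8.5, 2.1) to (10.9, 3.4), the green sphere covered √(2.4² + 1.3²) ≈ 2.7 units.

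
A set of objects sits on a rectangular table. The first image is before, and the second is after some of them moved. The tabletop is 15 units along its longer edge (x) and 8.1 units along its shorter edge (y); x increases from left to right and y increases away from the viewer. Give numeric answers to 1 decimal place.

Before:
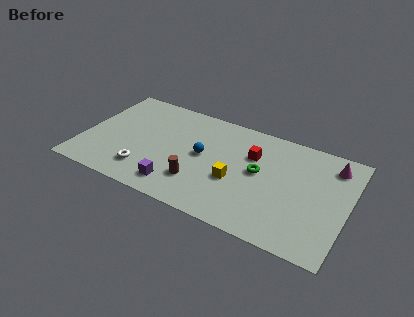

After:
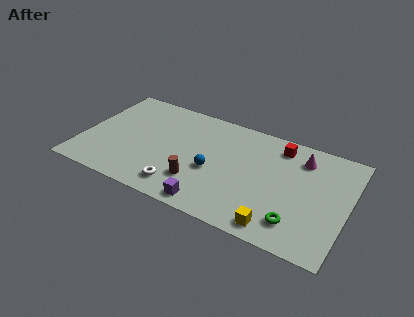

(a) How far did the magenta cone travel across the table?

1.7

The magenta cone was near (13.9, 6.6) before and (12.2, 6.4) after, so it travelled √(1.7² + 0.2²) ≈ 1.7 units.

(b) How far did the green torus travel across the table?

3.6

From (10.0, 4.4) to (12.4, 1.7), the green torus covered √(2.4² + 2.7²) ≈ 3.6 units.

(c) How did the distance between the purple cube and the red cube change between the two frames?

+1.1

The distance was about 5.6 in the first image and 6.7 in the second, so they moved 1.1 units further apart.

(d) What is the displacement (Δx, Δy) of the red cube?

(1.4, 1.3)

The red cube started near (9.5, 5.5) and ended near (10.9, 6.8).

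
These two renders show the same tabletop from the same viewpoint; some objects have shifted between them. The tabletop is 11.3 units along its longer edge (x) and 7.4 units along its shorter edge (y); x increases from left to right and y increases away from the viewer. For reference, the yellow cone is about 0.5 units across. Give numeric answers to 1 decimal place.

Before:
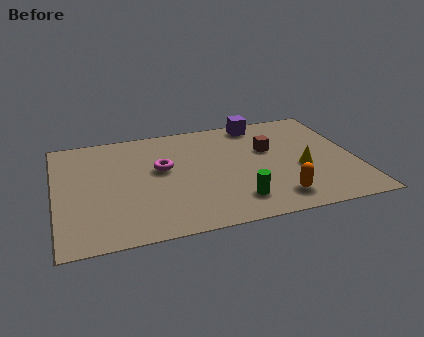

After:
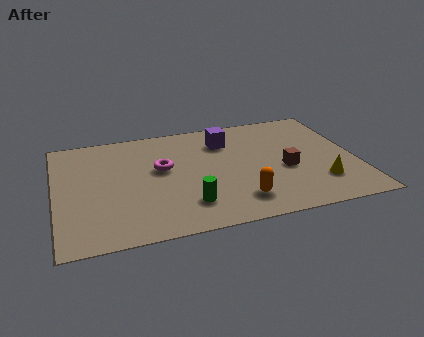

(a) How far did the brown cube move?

1.6

The brown cube moved from about (8.1, 4.6) to (8.6, 3.1), a distance of √(0.5² + 1.5²) ≈ 1.6.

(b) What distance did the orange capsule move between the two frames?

1.4

From (8.1, 1.3) to (6.7, 1.5), the orange capsule covered √(1.4² + 0.2²) ≈ 1.4 units.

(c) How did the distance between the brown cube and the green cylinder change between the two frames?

+0.6

They were about 3.4 units apart before and 4.0 after — 0.6 units further apart.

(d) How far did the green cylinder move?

1.8

The green cylinder moved from about (6.6, 1.5) to (4.8, 1.7), a distance of √(1.8² + 0.2²) ≈ 1.8.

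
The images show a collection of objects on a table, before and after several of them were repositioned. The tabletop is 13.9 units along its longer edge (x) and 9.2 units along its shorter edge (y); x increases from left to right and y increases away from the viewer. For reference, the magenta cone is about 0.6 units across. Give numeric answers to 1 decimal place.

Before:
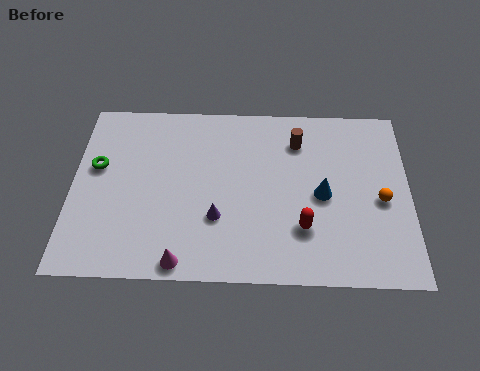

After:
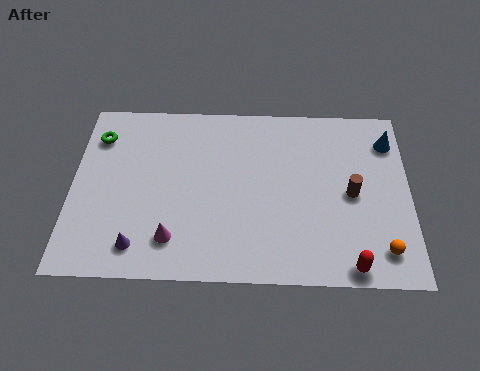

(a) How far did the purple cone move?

3.5

From (6.0, 3.0) to (2.8, 1.5), the purple cone covered √(3.2² + 1.5²) ≈ 3.5 units.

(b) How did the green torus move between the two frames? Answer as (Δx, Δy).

(0.0, 1.6)

From the two frames, the green torus sits at roughly (1.0, 5.5) before and (1.0, 7.1) after.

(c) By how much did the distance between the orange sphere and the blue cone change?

+3.2

Before: roughly 2.4 units apart; after: 5.6. That's 3.2 units further apart.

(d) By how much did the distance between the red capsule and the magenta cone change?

+2.1

They were about 5.2 units apart before and 7.3 after — 2.1 units further apart.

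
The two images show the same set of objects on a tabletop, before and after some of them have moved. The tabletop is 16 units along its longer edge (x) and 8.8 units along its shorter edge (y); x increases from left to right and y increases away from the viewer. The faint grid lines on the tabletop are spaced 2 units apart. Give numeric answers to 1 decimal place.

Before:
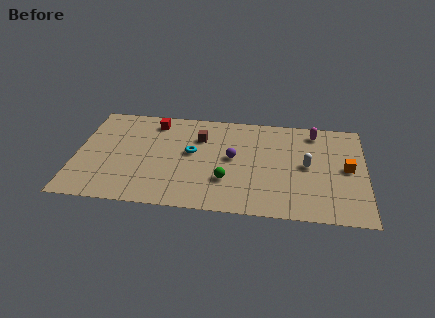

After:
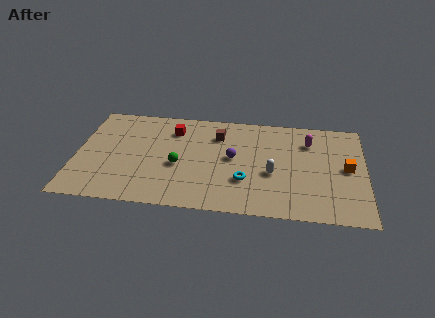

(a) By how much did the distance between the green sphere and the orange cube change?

+2.5

They were about 6.8 units apart before and 9.3 after — 2.5 units further apart.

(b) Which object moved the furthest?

the cyan torus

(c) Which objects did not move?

the purple sphere and the orange cube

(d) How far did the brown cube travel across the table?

1.0

The brown cube moved from about (6.8, 6.3) to (7.8, 6.6), a distance of √(1.0² + 0.3²) ≈ 1.0.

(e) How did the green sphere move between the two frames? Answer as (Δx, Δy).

(-2.7, 1.0)

From the two frames, the green sphere sits at roughly (8.4, 2.7) before and (5.7, 3.7) after.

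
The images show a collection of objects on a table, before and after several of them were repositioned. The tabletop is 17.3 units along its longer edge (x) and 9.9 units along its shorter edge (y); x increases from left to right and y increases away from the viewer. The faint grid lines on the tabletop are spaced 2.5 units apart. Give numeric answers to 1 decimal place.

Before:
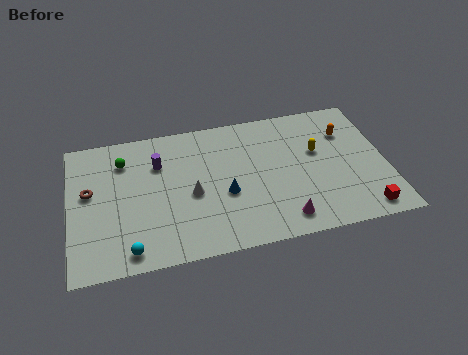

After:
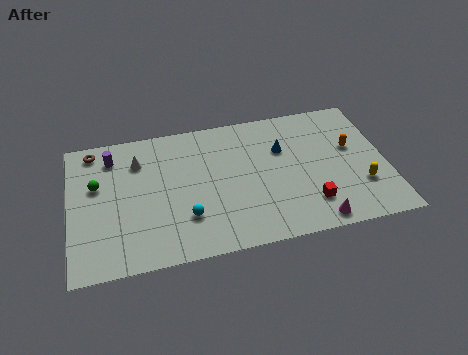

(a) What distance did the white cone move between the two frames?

4.1

The white cone was near (6.6, 4.4) before and (3.8, 7.4) after, so it travelled √(2.8² + 3.0²) ≈ 4.1 units.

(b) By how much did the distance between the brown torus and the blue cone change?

+3.0

They were about 7.5 units apart before and 10.5 after — 3.0 units further apart.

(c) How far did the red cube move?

3.1

From (15.8, 1.2) to (12.9, 2.3), the red cube covered √(2.9² + 1.1²) ≈ 3.1 units.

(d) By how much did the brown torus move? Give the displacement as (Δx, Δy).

(0.3, 3.0)

The brown torus started near (1.1, 5.7) and ended near (1.4, 8.7).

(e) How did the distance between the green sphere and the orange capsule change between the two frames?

+1.7

The distance was about 12.3 in the first image and 14.0 in the second, so they moved 1.7 units further apart.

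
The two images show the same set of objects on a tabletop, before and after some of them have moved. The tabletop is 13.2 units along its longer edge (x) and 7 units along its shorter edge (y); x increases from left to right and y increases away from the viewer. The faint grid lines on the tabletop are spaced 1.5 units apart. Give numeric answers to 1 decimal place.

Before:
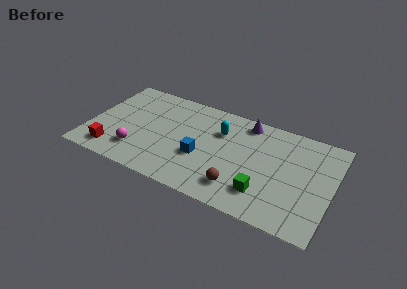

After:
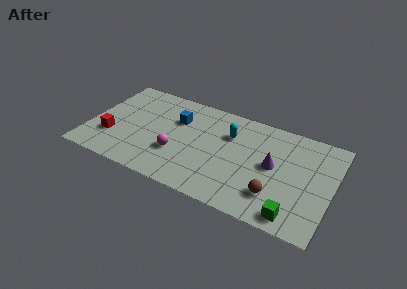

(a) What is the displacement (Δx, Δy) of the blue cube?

(-1.6, 2.1)

The blue cube was at about (6.2, 2.7) and moved to about (4.6, 4.8).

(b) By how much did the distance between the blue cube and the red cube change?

-0.7

The distance was about 4.9 in the first image and 4.2 in the second, so they moved 0.7 units closer together.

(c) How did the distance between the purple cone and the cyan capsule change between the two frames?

+1.0

Before: roughly 1.8 units apart; after: 2.8. That's 1.0 units further apart.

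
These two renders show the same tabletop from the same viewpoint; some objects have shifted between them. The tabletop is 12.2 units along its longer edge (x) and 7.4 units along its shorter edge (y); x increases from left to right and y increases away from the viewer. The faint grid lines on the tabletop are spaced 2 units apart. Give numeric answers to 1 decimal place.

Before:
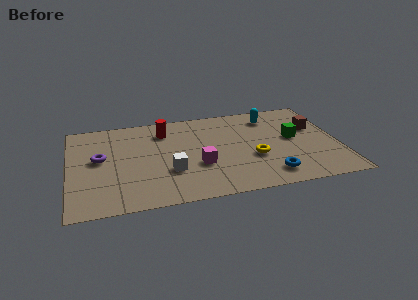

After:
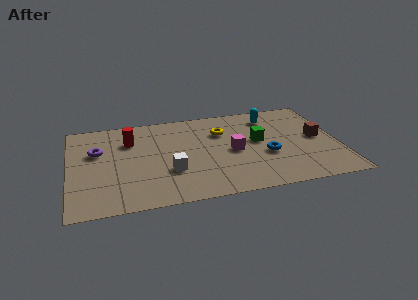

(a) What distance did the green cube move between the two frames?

1.6

The green cube was near (10.2, 4.0) before and (8.6, 4.1) after, so it travelled √(1.6² + 0.1²) ≈ 1.6 units.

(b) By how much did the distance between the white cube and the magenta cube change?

+1.8

The distance was about 1.3 in the first image and 3.1 in the second, so they moved 1.8 units further apart.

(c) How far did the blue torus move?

1.6

From (8.9, 1.3) to (8.9, 2.9), the blue torus covered √(0.0² + 1.6²) ≈ 1.6 units.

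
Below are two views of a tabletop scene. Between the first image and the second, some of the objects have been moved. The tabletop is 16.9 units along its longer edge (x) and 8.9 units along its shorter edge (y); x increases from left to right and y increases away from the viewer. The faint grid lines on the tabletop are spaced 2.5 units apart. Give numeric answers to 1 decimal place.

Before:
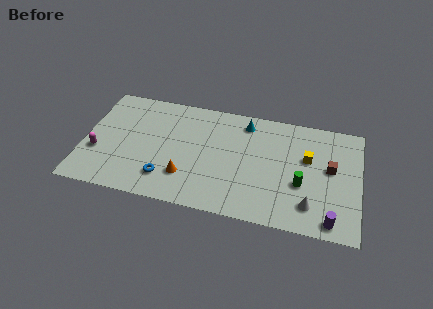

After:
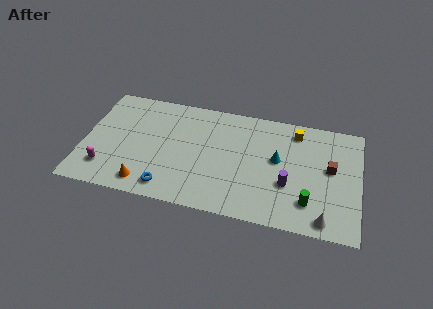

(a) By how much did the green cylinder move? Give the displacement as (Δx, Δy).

(0.5, -1.3)

The green cylinder started near (13.4, 3.4) and ended near (13.9, 2.1).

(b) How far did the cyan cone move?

3.3

The cyan cone moved from about (9.8, 7.5) to (11.9, 5.0), a distance of √(2.1² + 2.5²) ≈ 3.3.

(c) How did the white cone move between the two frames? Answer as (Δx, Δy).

(0.9, -0.9)

The white cone started near (14.0, 1.9) and ended near (14.9, 1.0).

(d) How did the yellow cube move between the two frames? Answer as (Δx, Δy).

(-0.8, 2.0)

From the two frames, the yellow cube sits at roughly (13.7, 5.5) before and (12.9, 7.5) after.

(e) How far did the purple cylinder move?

3.5

From (15.3, 1.0) to (12.6, 3.2), the purple cylinder covered √(2.7² + 2.2²) ≈ 3.5 units.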